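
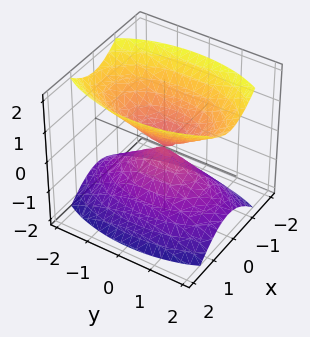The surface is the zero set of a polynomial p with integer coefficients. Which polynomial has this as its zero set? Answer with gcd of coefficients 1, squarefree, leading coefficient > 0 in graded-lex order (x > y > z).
First, I count 2 distinct pieces.
Next, deg p = 2.
Then, symmetries: it's symmetric under x → −x, forcing even powers of x; the z ↦ −z reflection is a symmetry, so z appears only in even powers; it's symmetric under y → −y, forcing even powers of y.
Then, from the axis intercepts and sections: one z-axis crossing is at z = 0; it crosses the y-axis at the gridline y = 0; it crosses the x-axis at the gridline x = 0.
Finally, solving for integer coefficients yields p as stated.

3*x^2 + y^2 - 2*z^2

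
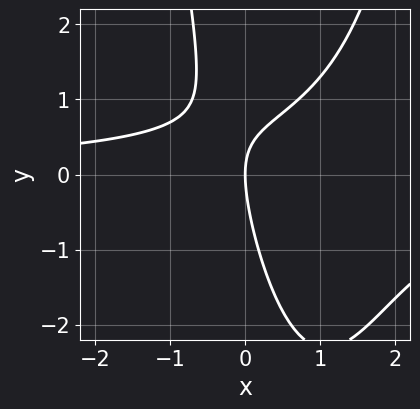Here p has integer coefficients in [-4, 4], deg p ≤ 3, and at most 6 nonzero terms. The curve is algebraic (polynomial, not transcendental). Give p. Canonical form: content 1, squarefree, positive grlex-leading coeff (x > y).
2*x^2*y - 3*x*y - y^2 + 3*x

(a) deg p = 3. A generic line meets the curve in up to 3 points.
(b) From the visible intercepts: it meets the x-axis at x = 0 (among the integer gridlines); one y-axis crossing is at y = 0.
(c) Assembling these constraints gives the stated polynomial.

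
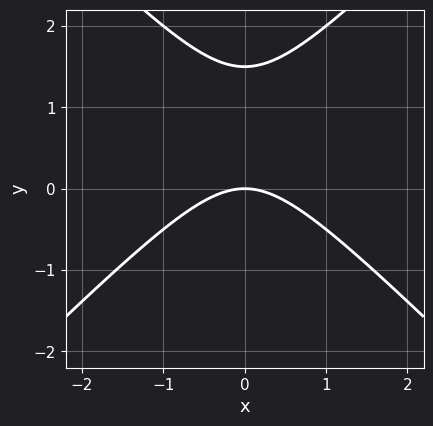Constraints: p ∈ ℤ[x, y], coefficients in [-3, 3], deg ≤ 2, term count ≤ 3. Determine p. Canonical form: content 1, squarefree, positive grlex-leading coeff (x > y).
2*x^2 - 2*y^2 + 3*y

1. deg p = 2.
2. Symmetries: it's symmetric under x → −x, forcing even powers of x.
3. Checking where it meets the axes: one y-axis crossing is at y = 0; one x-axis crossing is at x = 0.
4. Assembling these constraints gives the stated polynomial.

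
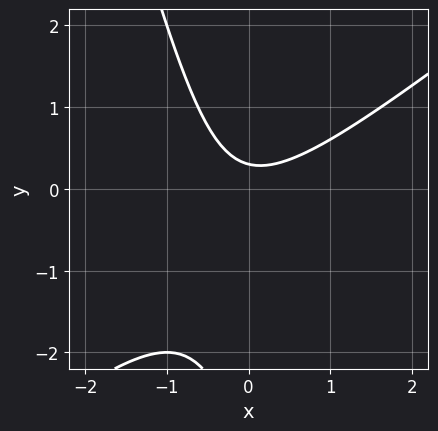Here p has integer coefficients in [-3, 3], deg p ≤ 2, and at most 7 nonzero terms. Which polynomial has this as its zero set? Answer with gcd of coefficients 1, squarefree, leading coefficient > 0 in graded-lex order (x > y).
3*x^2 - 3*x*y - y^2 - 3*y + 1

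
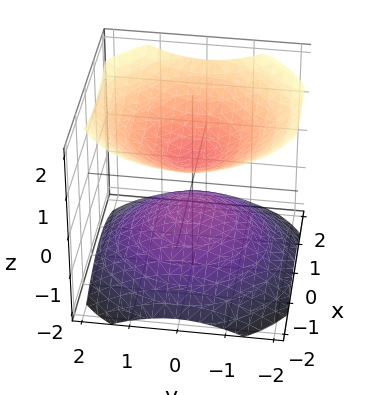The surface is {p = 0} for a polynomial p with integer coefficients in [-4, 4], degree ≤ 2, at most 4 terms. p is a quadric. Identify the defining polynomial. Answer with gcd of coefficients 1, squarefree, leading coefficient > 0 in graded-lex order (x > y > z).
1. I count 2 distinct pieces. Treating them together as one polynomial.
2. deg p = 2. Two separate bowl-shaped sheets opening away from each other; a quadric.
3. Symmetries: it's symmetric under z → −z, forcing even powers of z; the surface is invariant under rotation about z: p = q(x² + y², z).
4. Observable constraints: the surface avoids every integer x-axis point in the box; a circular section at z = -1 has radius exactly 1.
5. Together with the visible shape, these determine p as stated.

2*x^2 + 2*y^2 - 3*z^2 + 1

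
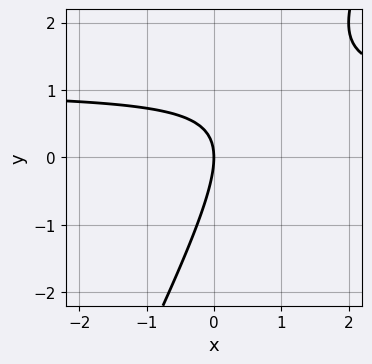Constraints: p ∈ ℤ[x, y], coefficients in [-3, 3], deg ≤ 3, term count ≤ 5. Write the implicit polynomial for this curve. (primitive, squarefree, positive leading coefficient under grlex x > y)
The degree is 2 — no degree-1 curve has this shape.
Reading off the gridlines: one x-axis crossing is at x = 0; it crosses the y-axis at the gridline y = 0.
These observations pin down the coefficients.

2*x*y - y^2 - 2*x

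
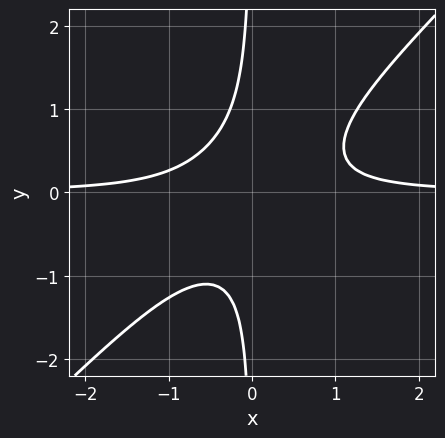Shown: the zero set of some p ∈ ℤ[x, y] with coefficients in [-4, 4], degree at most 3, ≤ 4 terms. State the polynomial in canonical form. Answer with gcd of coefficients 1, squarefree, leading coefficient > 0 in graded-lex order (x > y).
deg p = 3. The shape is more complex than any degree-2 curve.
Checking where it meets the axes: it misses every integer gridline on the x-axis; the curve avoids every integer y-axis point in the box.
Matching integer coefficients to the picture gives p.

3*x^2*y - 3*x*y^2 - 1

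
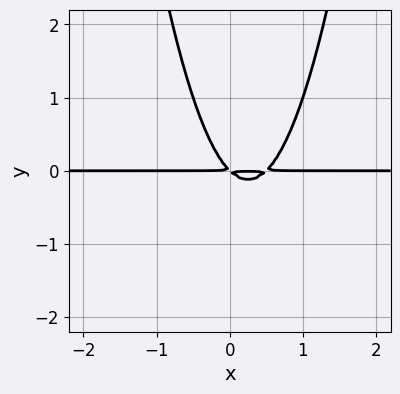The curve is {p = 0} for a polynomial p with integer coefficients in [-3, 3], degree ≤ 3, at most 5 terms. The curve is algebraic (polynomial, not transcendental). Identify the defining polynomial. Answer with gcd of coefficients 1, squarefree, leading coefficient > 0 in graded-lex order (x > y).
deg p = 3.
Reading off the gridlines: every point of the x-axis in the box is on the curve.
Putting this together gives p.

2*x^2*y - x*y - y^2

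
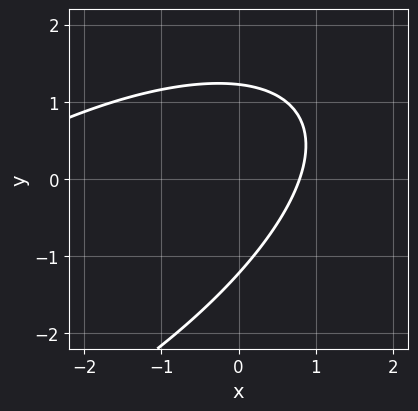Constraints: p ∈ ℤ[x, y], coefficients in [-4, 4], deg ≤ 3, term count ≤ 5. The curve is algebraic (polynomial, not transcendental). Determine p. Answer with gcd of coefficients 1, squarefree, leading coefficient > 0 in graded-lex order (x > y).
x^2 - 2*x*y + 2*y^2 + 3*x - 3

First, deg p = 2.
Finally, solving for integer coefficients yields p as stated.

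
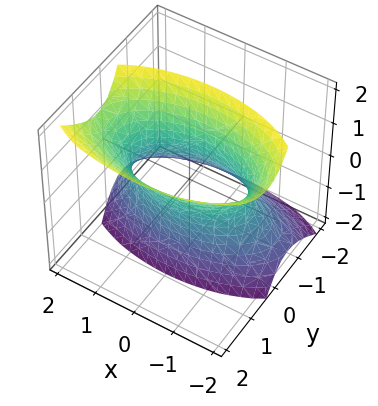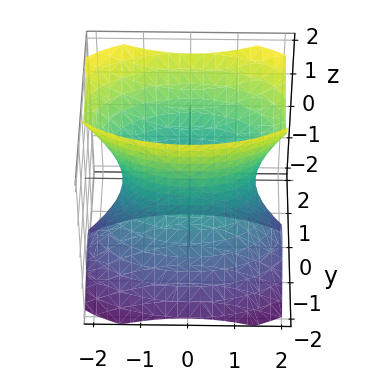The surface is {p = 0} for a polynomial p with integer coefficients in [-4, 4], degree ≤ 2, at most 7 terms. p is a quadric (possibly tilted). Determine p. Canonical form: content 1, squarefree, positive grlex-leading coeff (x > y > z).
x^2 + 3*y^2 - 2*y*z - z^2 - 2

deg p = 2.
Against the integer gridlines: no z-intercept at any integer in the box.
Putting this together gives p.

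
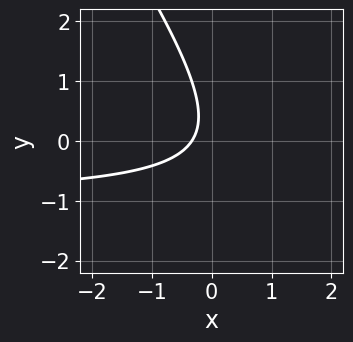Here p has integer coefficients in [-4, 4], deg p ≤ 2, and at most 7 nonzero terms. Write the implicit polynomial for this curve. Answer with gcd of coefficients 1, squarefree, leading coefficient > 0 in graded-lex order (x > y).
(a) The degree is 2 — no degree-1 curve has this shape.
(b) Checking where it meets the axes: the curve avoids every integer y-axis point in the box.
(c) Matching integer coefficients to the picture gives p.

3*x*y + 2*y^2 + 3*x - y + 1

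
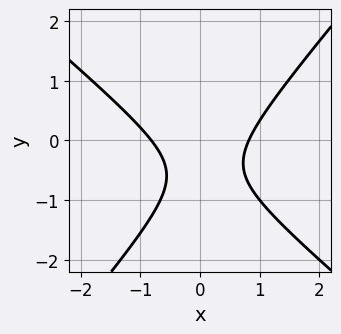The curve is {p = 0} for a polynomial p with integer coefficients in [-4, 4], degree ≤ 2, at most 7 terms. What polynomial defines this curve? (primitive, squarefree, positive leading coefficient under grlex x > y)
3*x^2 + x*y - 3*y^2 - 3*y - 2

The degree is 2 — the shape is more complex than any degree-1 curve.
Observable constraints: the curve avoids every integer y-axis point in the box.
Assembling these constraints gives the stated polynomial.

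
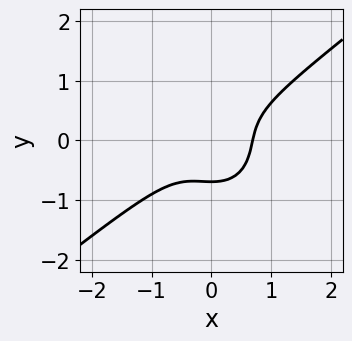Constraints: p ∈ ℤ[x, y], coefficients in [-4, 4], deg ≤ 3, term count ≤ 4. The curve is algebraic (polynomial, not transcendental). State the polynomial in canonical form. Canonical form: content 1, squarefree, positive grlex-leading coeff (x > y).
3*x^3 - 2*x^2*y - 3*y^3 - 1

1. The degree is 3 — no degree-2 curve has this shape.
2. Matching integer coefficients to the picture gives p.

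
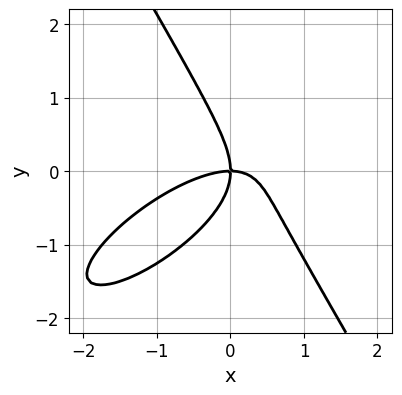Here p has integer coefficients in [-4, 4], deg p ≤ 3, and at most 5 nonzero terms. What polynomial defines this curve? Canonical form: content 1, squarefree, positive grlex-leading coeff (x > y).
Degree: a generic line meets the curve in up to 3 points, so deg p = 3.
Reading off the gridlines: it meets the x-axis at x = 0 (among the integer gridlines); it meets the y-axis at y = 0 (among the integer gridlines).
Assembling these constraints gives the stated polynomial.

2*x^3 - 3*x^2*y + x*y^2 + 2*y^3 + 3*x*y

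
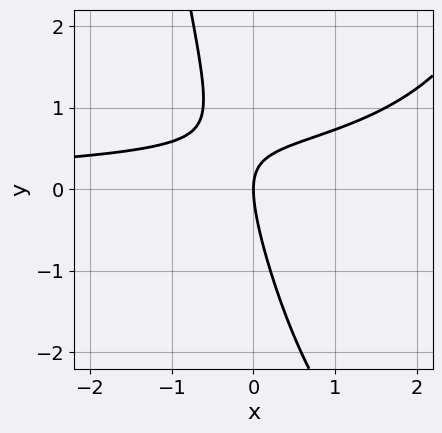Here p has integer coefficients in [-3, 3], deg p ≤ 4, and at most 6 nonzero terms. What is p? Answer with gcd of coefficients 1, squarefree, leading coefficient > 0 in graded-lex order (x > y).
x^2*y - 3*x*y - y^2 + 2*x

1. deg p = 3. The shape is more complex than any degree-2 curve.
2. Reading off the gridlines: it meets the x-axis at x = 0 (among the integer gridlines); it crosses the y-axis at the gridline y = 0.
3. Solving for integer coefficients yields p as stated.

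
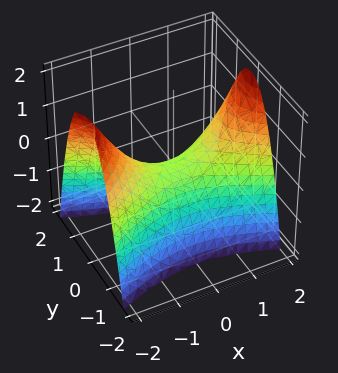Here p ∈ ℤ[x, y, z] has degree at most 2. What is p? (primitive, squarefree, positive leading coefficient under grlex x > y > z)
First, deg p = 2. A hyperbolic paraboloid; a quadric.
Next, symmetries: the x ↦ −x reflection is a symmetry, so x appears only in even powers; the y ↦ −y reflection is a symmetry, so y appears only in even powers.
Then, from the axis intercepts and sections: it meets the y-axis at y = 0 (among the integer gridlines); it meets the z-axis at z = 0 (among the integer gridlines); one x-axis crossing is at x = 0.
Finally, together with the visible shape, these determine p as stated.

x^2 - 3*y^2 - 2*z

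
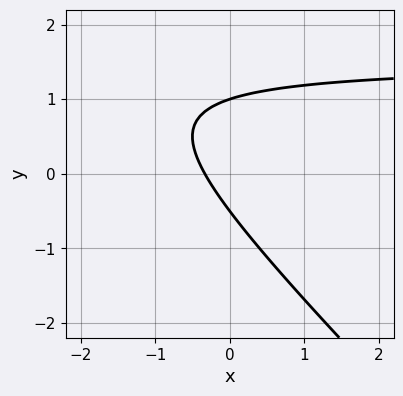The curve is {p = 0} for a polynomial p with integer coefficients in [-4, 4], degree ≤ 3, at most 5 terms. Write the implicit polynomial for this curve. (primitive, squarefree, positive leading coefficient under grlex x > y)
(a) Degree: a generic line meets the curve in up to 2 points, so deg p = 2.
(b) Reading off the gridlines: it crosses the y-axis at the gridline y = 1.
(c) Solving for integer coefficients yields p as stated.

2*x*y + 2*y^2 - 3*x - y - 1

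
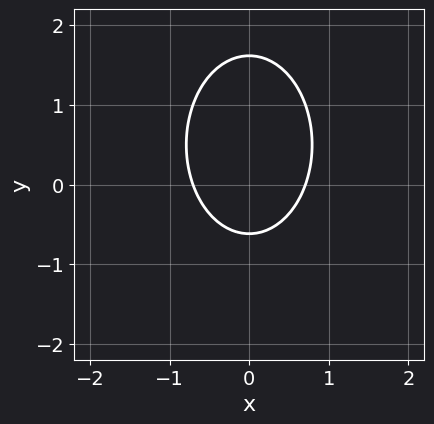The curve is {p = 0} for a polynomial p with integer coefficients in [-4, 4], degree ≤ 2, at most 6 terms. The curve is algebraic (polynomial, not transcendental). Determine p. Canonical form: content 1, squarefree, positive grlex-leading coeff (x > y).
2*x^2 + y^2 - y - 1

The degree is 2 — a generic line meets the curve in up to 2 points.
Symmetries: mirror symmetry x ↦ −x ⇒ only even powers of x.
Together with the visible shape, these determine p as stated.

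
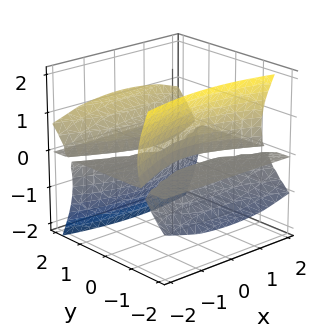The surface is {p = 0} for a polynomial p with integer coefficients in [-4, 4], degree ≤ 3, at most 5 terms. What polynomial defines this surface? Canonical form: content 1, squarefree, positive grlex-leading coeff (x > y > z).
x^2*z - 3*y^2*z + 3*y*z^2 + 3*z^3 + z

I count 3 distinct pieces.
Degree: the shape is more complex than any degree-2 surface, so deg p = 3.
Observable constraints: the visible x-axis segment lies entirely on the surface; it crosses the z-axis at the gridline z = 0; the visible y-axis segment lies entirely on the surface.
These observations pin down the coefficients.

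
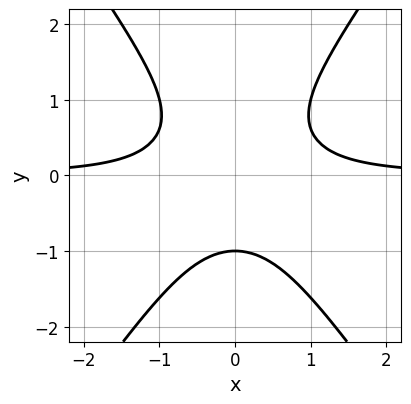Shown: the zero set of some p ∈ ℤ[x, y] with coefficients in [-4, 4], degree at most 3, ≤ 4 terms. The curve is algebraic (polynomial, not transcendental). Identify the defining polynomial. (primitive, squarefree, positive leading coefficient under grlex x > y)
deg p = 3.
Symmetries: mirror symmetry x ↦ −x ⇒ only even powers of x.
Against the integer gridlines: it meets the y-axis at y = -1 (among the integer gridlines); the curve avoids every integer x-axis point in the box.
Solving for integer coefficients yields p as stated.

2*x^2*y - y^3 - 1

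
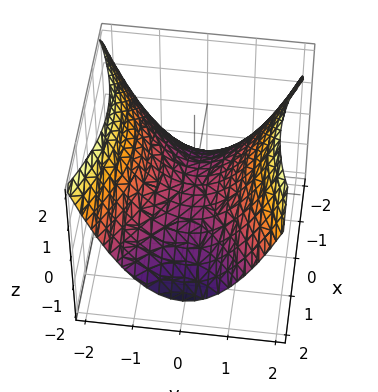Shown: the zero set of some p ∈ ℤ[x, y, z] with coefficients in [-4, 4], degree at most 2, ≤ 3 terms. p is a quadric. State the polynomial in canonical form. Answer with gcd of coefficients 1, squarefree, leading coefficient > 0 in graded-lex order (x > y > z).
1. The degree is 2 — a hyperbolic paraboloid; a quadric.
2. Symmetries: the x ↦ −x reflection is a symmetry, so x appears only in even powers; it's symmetric under y → −y, forcing even powers of y.
3. Reading off the gridlines: it meets the y-axis at y = 0 (among the integer gridlines); it meets the x-axis at x = 0 (among the integer gridlines); one z-axis crossing is at z = 0.
4. Putting this together gives p.

x^2 - 2*y^2 + 3*z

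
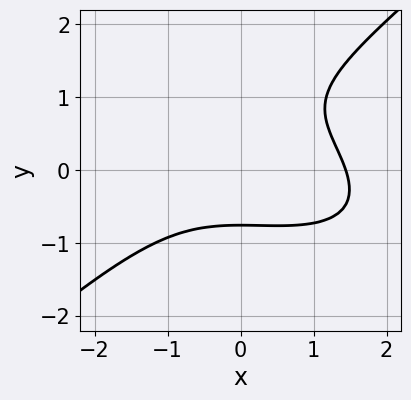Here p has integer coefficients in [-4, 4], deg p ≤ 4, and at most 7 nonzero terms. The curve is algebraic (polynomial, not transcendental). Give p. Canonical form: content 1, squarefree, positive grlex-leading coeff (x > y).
1. The degree is 3 — no degree-2 curve has this shape.
2. Matching integer coefficients to the picture gives p.

x^3 + x^2*y - 3*y^3 + 3*y^2 - 3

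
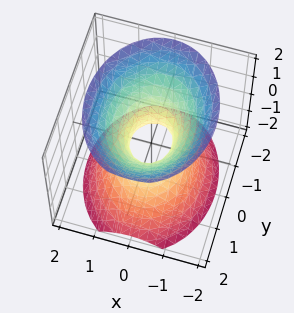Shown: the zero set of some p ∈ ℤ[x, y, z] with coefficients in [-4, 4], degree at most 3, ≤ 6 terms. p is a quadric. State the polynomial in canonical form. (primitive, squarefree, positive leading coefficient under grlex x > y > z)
(a) deg p = 2. One connected sheet with a waist; a quadric.
(b) Symmetries: it's symmetric under x → −x, forcing even powers of x; mirror symmetry z ↦ −z ⇒ only even powers of z; the y ↦ −y reflection is a symmetry, so y appears only in even powers.
(c) Observable constraints: the surface avoids every integer z-axis point in the box.
(d) Putting this together gives p.

3*x^2 + 2*y^2 - 2*z^2 - 1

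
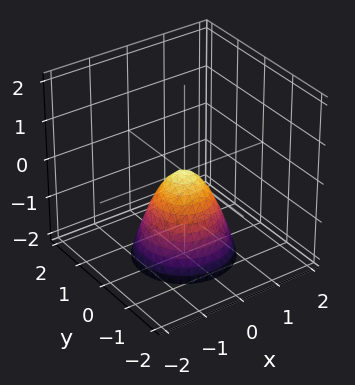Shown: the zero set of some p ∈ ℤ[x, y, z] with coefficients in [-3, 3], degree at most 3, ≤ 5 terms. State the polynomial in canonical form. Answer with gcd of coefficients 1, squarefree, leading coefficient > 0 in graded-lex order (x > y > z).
3*x^2 + 3*y^2 + 2*z

First, deg p = 2.
Next, symmetry: the surface is invariant under rotation about z: p = q(x² + y², z).
Then, observable constraints: it meets the z-axis at z = 0 (among the integer gridlines); a circular section at z = -2 has radius between 1 and 2.
Finally, putting this together gives p.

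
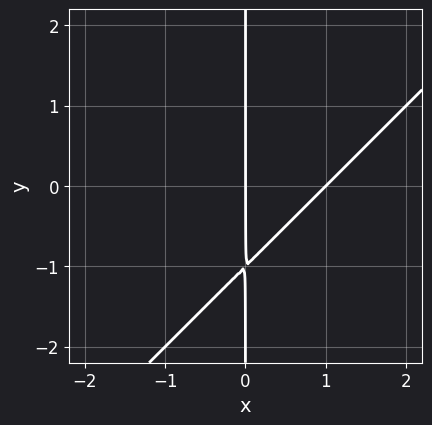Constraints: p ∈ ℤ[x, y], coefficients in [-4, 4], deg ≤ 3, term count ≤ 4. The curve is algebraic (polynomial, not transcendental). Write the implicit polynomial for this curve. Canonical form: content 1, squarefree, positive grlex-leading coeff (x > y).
1. deg p = 2.
2. Against the integer gridlines: the x-axis gridline crossings are at x ∈ {0, 1}; every point of the y-axis in the box is on the curve.
3. Solving for integer coefficients yields p as stated.

x^2 - x*y - x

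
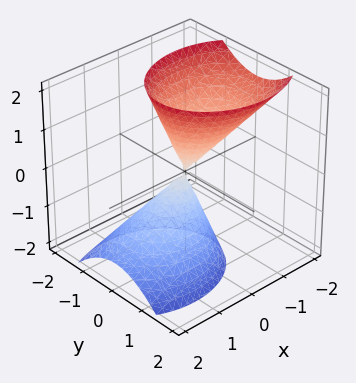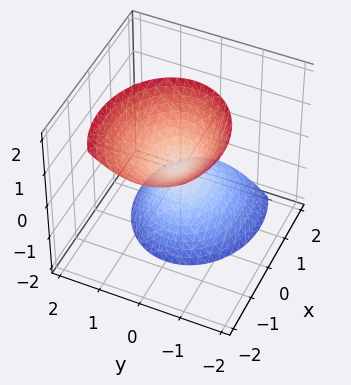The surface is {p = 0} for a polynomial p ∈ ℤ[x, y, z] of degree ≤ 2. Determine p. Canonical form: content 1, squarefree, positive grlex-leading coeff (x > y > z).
First, I count 2 distinct pieces. They look like related sheets of one shape, so recover p as a whole.
Then, degree: no degree-1 surface has this shape, so deg p = 2.
Next, against the integer gridlines: it crosses the z-axis at the gridline z = 0; it crosses the x-axis at the gridline x = 0; it crosses the y-axis at the gridline y = 0.
Finally, assembling these constraints gives the stated polynomial.

2*x^2 + 2*x*z + 3*y^2 - z^2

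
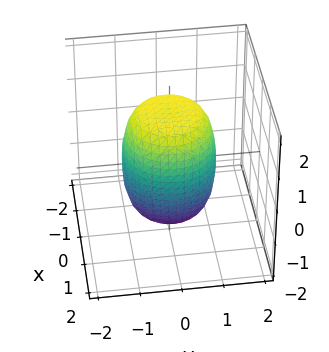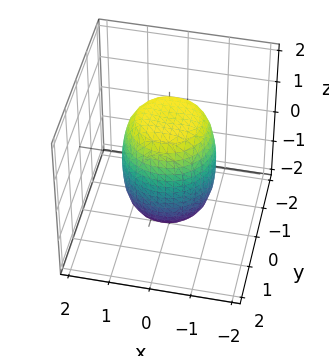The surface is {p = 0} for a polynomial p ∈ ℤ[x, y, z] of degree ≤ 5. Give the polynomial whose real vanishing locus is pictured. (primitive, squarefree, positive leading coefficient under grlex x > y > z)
First, degree: no degree-3 surface has this shape, so deg p = 4.
Next, symmetry: the surface is invariant under rotation about z: p = q(x² + y², z).
Next, against the integer gridlines: a circular section at z = 1 has radius exactly 1.
Finally, matching integer coefficients to the picture gives p.

2*x^4 + 4*x^2*y^2 + 2*y^4 - x^2 - y^2 + z^2 - 2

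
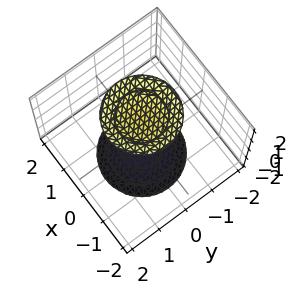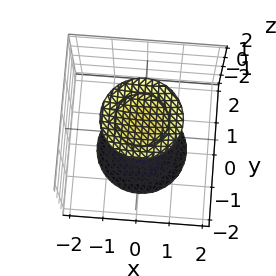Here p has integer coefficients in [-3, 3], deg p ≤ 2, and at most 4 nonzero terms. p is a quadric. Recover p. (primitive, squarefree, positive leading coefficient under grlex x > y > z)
x^2 + y^2 - z^2 + 3

First, there are 2 components. Treating them together as one polynomial.
Then, the degree is 2 — two separate bowl-shaped sheets opening away from each other; a quadric.
Then, symmetries: rotational symmetry about the z-axis ⇒ p depends on x, y only through x² + y²; mirror symmetry z ↦ −z ⇒ only even powers of z.
Then, against the integer gridlines: it misses every integer gridline on the y-axis; a circular section at z = 2 has radius exactly 1; no x-intercept at any integer in the box.
Finally, putting this together gives p.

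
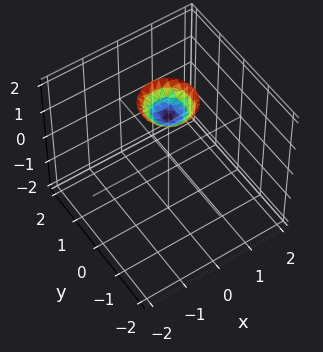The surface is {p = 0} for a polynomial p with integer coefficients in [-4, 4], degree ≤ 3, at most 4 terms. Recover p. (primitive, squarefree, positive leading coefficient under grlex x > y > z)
2*x^2 + 2*y^2 - 2*z + 3

deg p = 2. The shape is more complex than any degree-1 surface.
Symmetries: rotational symmetry about the z-axis ⇒ p depends on x, y only through x² + y².
Reading off the gridlines: no x-intercept at any integer in the box; no y-intercept at any integer in the box.
Solving for integer coefficients yields p as stated.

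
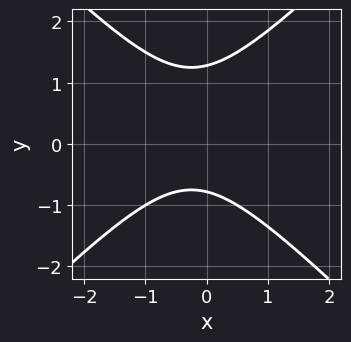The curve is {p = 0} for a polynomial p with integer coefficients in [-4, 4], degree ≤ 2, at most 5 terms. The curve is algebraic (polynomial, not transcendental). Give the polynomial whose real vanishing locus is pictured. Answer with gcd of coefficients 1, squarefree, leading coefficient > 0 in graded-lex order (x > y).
2*x^2 - 2*y^2 + x + y + 2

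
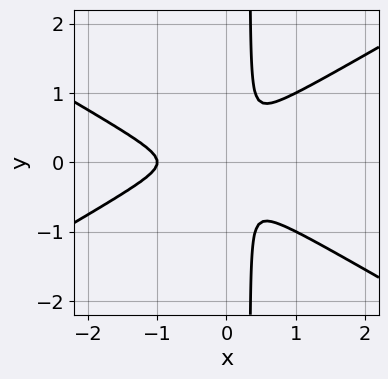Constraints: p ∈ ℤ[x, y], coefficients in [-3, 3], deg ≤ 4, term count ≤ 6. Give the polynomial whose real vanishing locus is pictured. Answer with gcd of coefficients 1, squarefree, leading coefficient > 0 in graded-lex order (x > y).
x^3 - 3*x*y^2 + x^2 + y^2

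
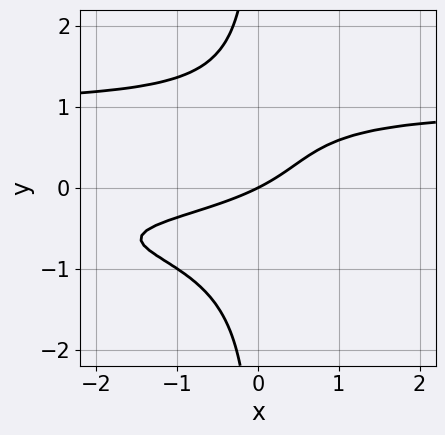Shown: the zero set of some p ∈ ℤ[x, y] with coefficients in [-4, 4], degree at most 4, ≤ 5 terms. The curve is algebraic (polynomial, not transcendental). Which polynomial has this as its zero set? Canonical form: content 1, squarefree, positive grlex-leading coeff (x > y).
2*x*y^3 - x*y - x + 2*y

First, the degree is 4 — no degree-3 curve has this shape.
Next, against the integer gridlines: it meets the y-axis at y = 0 (among the integer gridlines); one x-axis crossing is at x = 0.
Finally, these observations pin down the coefficients.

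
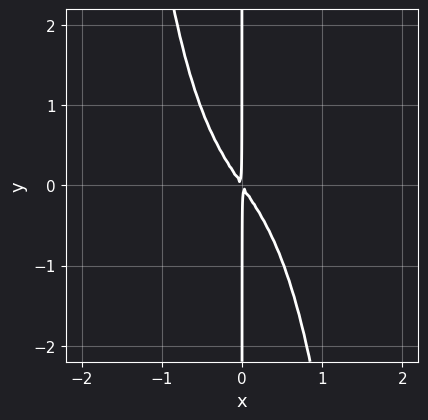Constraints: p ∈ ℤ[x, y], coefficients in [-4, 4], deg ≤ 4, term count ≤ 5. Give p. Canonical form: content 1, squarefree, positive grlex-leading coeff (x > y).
3*x^4 + 3*x^2 + 2*x*y

1. Degree: a generic line meets the curve in up to 4 points, so deg p = 4.
2. From the axis intercepts and sections: the visible y-axis segment lies entirely on the curve.
3. Together with the visible shape, these determine p as stated.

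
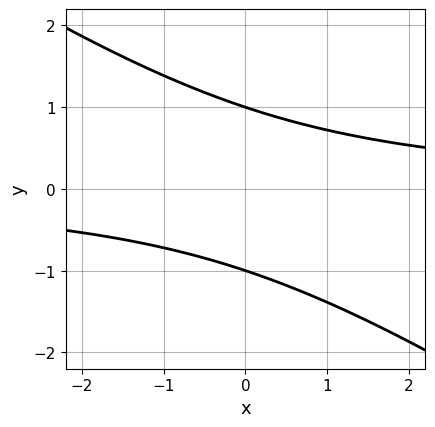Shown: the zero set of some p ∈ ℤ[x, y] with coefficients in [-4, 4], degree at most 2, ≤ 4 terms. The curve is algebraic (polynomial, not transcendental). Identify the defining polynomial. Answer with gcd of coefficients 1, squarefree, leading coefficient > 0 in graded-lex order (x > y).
2*x*y + 3*y^2 - 3

(a) deg p = 2. The shape is more complex than any degree-1 curve.
(b) Checking where it meets the axes: no x-intercept at any integer in the box; among the integer gridlines, it crosses the y-axis at y ∈ {-1, 1}.
(c) Putting this together gives p.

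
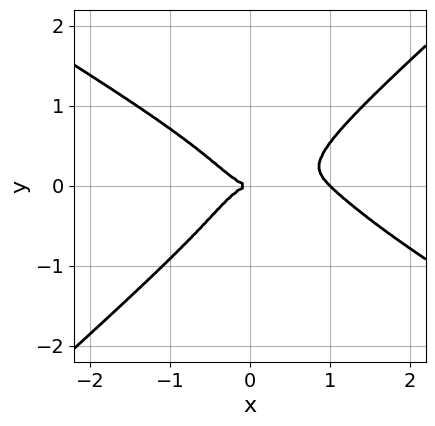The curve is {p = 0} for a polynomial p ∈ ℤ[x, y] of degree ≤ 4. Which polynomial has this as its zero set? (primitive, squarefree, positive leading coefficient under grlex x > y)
x^4 + x^3*y - 3*y^4 - x^3 - y^2

1. deg p = 4. No degree-3 curve has this shape.
2. From the visible intercepts: it meets the y-axis at y = 0 (among the integer gridlines); the x-axis gridline crossings are at x ∈ {0, 1}.
3. Together with the visible shape, these determine p as stated.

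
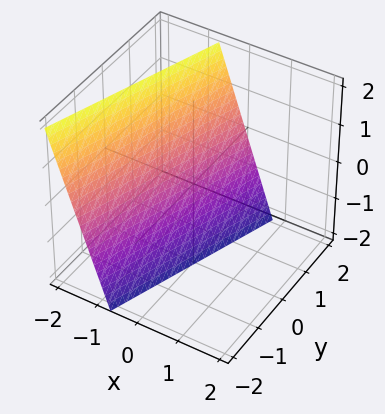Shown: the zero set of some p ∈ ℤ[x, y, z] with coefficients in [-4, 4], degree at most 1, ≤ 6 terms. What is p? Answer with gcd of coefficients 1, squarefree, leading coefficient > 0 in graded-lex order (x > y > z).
First, degree: the surface is flat (a plane), so deg p = 1.
Next, reading off the gridlines: one z-axis crossing is at z = -2; one y-axis crossing is at y = 2.
Finally, fitting integer coefficients to these (and the overall shape) gives p.

3*x - y + z + 2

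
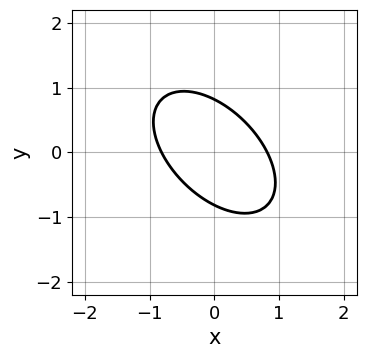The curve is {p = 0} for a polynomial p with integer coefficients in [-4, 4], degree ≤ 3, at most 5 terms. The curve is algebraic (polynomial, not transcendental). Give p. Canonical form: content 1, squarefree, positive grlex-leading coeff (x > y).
3*x^2 + 3*x*y + 3*y^2 - 2

1. The degree is 2 — the shape is more complex than any degree-1 curve.
2. Matching integer coefficients to the picture gives p.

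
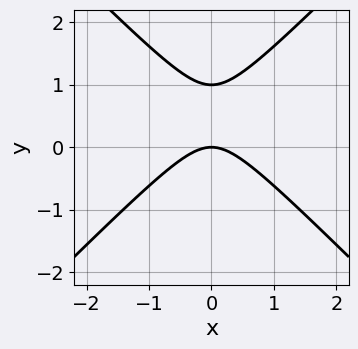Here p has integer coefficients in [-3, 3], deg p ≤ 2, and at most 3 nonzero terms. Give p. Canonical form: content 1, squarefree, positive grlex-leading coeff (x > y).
1. Degree: no degree-1 curve has this shape, so deg p = 2.
2. Symmetries: mirror symmetry x ↦ −x ⇒ only even powers of x.
3. Checking where it meets the axes: one x-axis crossing is at x = 0; the y-axis gridline crossings are at y ∈ {0, 1}.
4. Putting this together gives p.

x^2 - y^2 + y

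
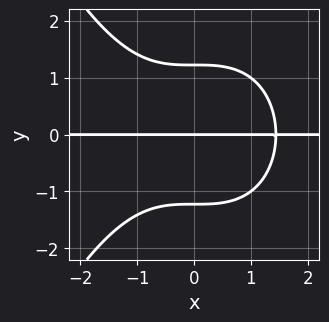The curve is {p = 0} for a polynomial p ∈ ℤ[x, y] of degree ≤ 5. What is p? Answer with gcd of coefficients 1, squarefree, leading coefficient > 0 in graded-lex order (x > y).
1. Degree: a generic line meets the curve in up to 4 points, so deg p = 4.
2. Observable constraints: it crosses the y-axis at the gridline y = 0; every point of the x-axis in the box is on the curve.
3. Putting this together gives p.

x^3*y + 2*y^3 - 3*y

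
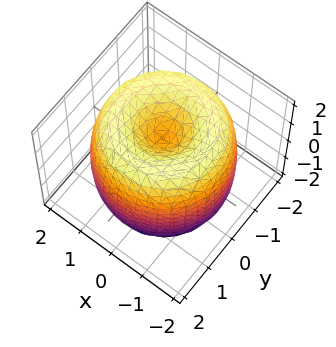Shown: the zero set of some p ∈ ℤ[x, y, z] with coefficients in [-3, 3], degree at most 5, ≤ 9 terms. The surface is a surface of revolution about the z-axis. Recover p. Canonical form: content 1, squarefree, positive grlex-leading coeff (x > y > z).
x^4 + 2*x^2*y^2 + y^4 - 3*x^2 - 3*y^2 + z^2 - 1

deg p = 4.
Symmetry: the z-axis is an axis of rotation, so x and y enter only as x² + y².
Observable constraints: a circular section at z = -1 has radius between 1 and 2; the z-axis gridline crossings are at z ∈ {-1, 1}.
The integer polynomial consistent with all of this is the stated p.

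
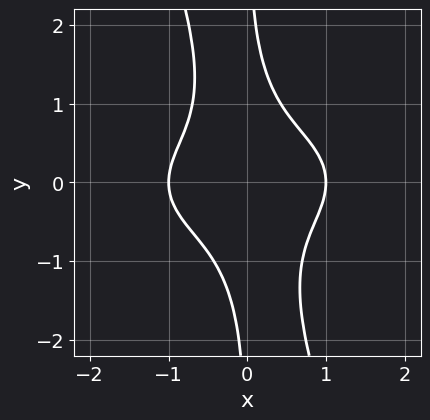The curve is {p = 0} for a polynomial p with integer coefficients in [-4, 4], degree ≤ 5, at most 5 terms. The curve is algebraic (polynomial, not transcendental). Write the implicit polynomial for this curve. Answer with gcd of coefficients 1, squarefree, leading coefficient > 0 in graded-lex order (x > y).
Degree: the shape is more complex than any degree-3 curve, so deg p = 4.
From the axis intercepts and sections: the x-axis gridline crossings are at x ∈ {-1, 1}; no y-intercept at any integer in the box.
Solving for integer coefficients yields p as stated.

x^4 + 3*x^2*y^2 + x*y^3 - 1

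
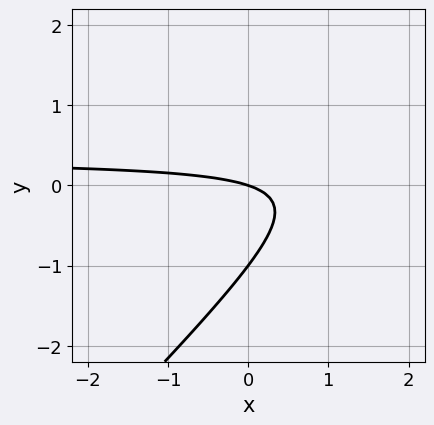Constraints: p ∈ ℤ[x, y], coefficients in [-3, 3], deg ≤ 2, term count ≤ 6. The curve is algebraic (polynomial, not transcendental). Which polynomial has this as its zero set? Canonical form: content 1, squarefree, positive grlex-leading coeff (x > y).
The degree is 2 — no degree-1 curve has this shape.
Checking where it meets the axes: it crosses the x-axis at the gridline x = 0; the y-axis gridline crossings are at y ∈ {-1, 0}.
The integer polynomial consistent with all of this is the stated p.

3*x*y - 3*y^2 - x - 3*y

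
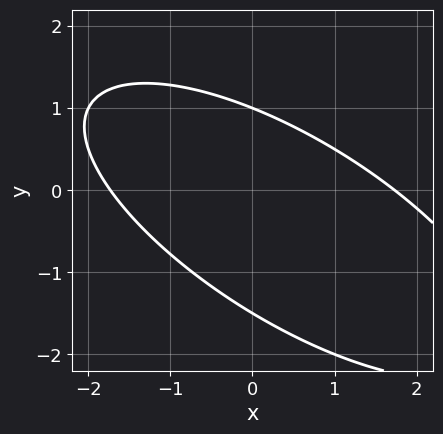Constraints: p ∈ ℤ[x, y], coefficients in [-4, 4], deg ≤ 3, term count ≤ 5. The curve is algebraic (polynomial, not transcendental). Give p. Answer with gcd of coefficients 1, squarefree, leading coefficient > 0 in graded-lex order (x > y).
(a) The degree is 2 — no degree-1 curve has this shape.
(b) Checking where it meets the axes: it crosses the y-axis at the gridline y = 1.
(c) These observations pin down the coefficients.

x^2 + 2*x*y + 2*y^2 + y - 3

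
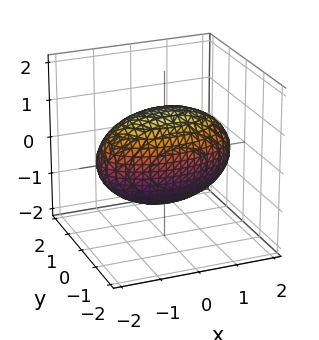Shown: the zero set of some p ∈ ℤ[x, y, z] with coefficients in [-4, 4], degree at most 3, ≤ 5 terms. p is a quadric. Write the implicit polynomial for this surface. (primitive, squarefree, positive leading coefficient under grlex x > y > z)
x^2 + 3*y^2 + 2*z^2 - 3

1. Degree: a closed, bounded, convex surface; a quadric, so deg p = 2.
2. Symmetries: the z ↦ −z reflection is a symmetry, so z appears only in even powers; mirror symmetry y ↦ −y ⇒ only even powers of y; mirror symmetry x ↦ −x ⇒ only even powers of x.
3. Observable constraints: the y-axis gridline crossings are at y ∈ {-1, 1}.
4. Assembling these constraints gives the stated polynomial.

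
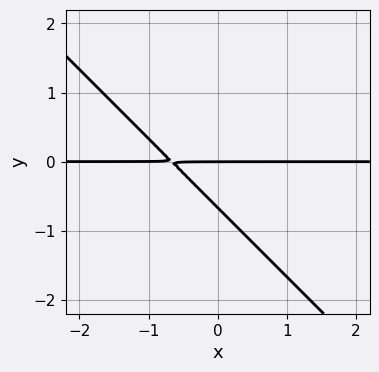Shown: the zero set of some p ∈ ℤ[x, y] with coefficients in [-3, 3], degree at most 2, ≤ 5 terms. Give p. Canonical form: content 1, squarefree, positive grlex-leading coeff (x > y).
3*x*y + 3*y^2 + 2*y

First, deg p = 2.
Next, from the visible intercepts: it crosses the y-axis at the gridline y = 0; every point of the x-axis in the box is on the curve.
Finally, these observations pin down the coefficients.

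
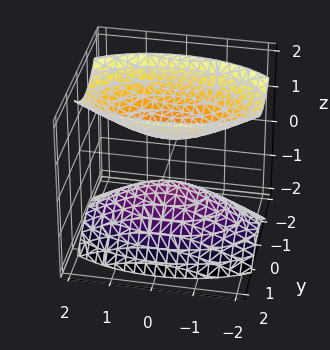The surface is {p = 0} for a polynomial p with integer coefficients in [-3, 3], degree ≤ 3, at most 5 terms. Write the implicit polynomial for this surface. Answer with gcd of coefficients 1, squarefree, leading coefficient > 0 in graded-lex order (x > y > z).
x^2 + 3*y^2 - 2*z^2 + 1

(a) There are 2 components.
(b) deg p = 2.
(c) Symmetries: mirror symmetry z ↦ −z ⇒ only even powers of z; the x ↦ −x reflection is a symmetry, so x appears only in even powers; it's symmetric under y → −y, forcing even powers of y.
(d) Against the integer gridlines: the surface avoids every integer y-axis point in the box; it misses every integer gridline on the x-axis.
(e) Assembling these constraints gives the stated polynomial.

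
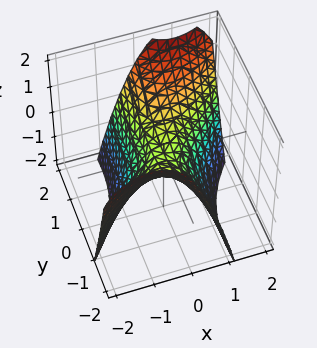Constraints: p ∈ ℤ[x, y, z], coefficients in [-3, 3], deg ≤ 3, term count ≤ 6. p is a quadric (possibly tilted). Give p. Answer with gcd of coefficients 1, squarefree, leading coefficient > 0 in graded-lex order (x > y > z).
The degree is 2 — the shape is more complex than any degree-1 surface.
Checking where it meets the axes: one z-axis crossing is at z = 0; one y-axis crossing is at y = 0; it meets the x-axis at x = 0 (among the integer gridlines).
These observations pin down the coefficients.

3*x^2 - 3*x*y - y^2 + 3*z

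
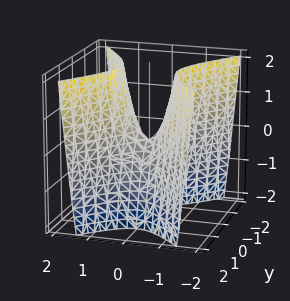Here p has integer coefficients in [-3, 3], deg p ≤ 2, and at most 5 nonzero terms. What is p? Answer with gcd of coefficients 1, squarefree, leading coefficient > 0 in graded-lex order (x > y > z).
3*x^2 - 2*y^2 - z

First, deg p = 2. A hyperbolic paraboloid; a quadric.
Then, symmetries: it's symmetric under y → −y, forcing even powers of y; it's symmetric under x → −x, forcing even powers of x.
Next, reading off the gridlines: it meets the z-axis at z = 0 (among the integer gridlines); it crosses the y-axis at the gridline y = 0; one x-axis crossing is at x = 0.
Finally, matching integer coefficients to the picture gives p.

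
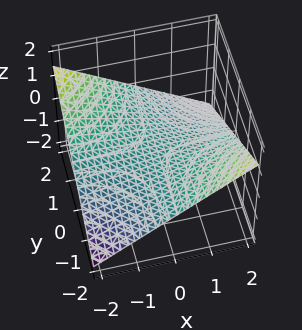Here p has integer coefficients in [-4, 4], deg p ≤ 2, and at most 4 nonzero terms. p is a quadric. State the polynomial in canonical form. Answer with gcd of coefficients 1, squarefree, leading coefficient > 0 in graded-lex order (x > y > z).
First, the degree is 2 — a saddle surface; a quadric.
Then, from the visible intercepts: it meets the z-axis at z = 0 (among the integer gridlines); every point of the y-axis in the box is on the surface; the visible x-axis segment lies entirely on the surface.
Finally, assembling these constraints gives the stated polynomial.

x*y + 3*z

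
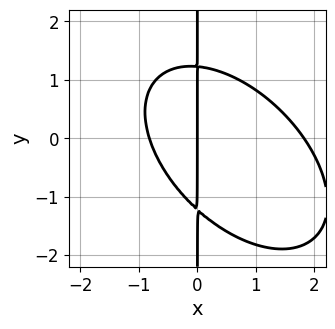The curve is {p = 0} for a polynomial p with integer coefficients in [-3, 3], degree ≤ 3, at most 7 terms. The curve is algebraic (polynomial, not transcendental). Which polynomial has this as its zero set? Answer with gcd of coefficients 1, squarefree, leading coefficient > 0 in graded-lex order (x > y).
2*x^3 + 2*x^2*y + 2*x*y^2 - 2*x^2 - 3*x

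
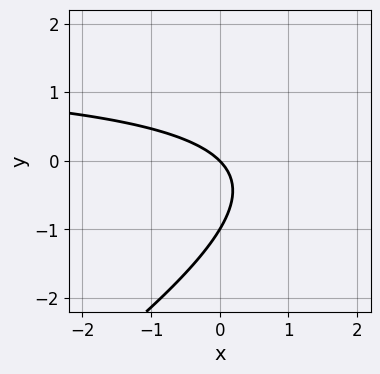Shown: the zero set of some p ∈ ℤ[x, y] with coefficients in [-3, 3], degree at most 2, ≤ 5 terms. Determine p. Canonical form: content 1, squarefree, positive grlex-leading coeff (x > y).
2*x*y - 3*y^2 - 3*x - 3*y

Degree: a generic line meets the curve in up to 2 points, so deg p = 2.
From the visible intercepts: one x-axis crossing is at x = 0; the y-axis gridline crossings are at y ∈ {-1, 0}.
Putting this together gives p.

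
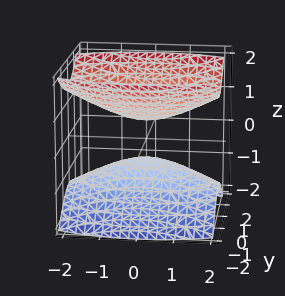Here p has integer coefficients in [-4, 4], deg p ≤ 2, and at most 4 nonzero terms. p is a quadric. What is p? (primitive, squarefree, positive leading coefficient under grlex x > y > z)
1. There are 2 components.
2. The degree is 2 — two separate bowl-shaped sheets opening away from each other; a quadric.
3. Symmetries: it's symmetric under x → −x, forcing even powers of x; the z ↦ −z reflection is a symmetry, so z appears only in even powers; the y ↦ −y reflection is a symmetry, so y appears only in even powers.
4. Checking where it meets the axes: no x-intercept at any integer in the box; it misses every integer gridline on the y-axis.
5. Fitting integer coefficients to these (and the overall shape) gives p.

x^2 + 3*y^2 - 3*z^2 + 1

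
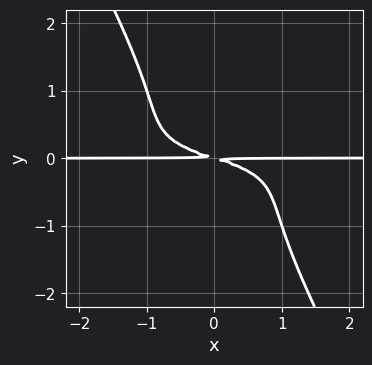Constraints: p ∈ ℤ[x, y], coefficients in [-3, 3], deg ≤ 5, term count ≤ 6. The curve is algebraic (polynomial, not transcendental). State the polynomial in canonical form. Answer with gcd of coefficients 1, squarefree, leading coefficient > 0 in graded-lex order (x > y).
Degree: a generic line meets the curve in up to 4 points, so deg p = 4.
From the visible intercepts: every point of the x-axis in the box is on the curve.
The integer polynomial consistent with all of this is the stated p.

x^2*y^2 - 3*x*y^3 - 2*y^4 - x*y - 3*y^2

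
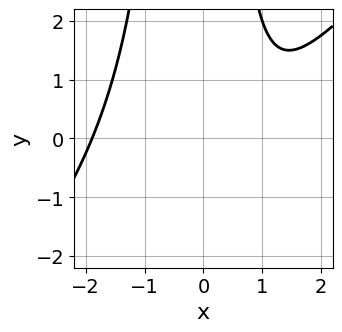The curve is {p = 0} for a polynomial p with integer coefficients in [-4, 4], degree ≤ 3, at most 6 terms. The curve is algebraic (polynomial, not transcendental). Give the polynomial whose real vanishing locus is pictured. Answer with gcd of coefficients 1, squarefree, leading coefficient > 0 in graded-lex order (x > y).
x^3 - x^2*y - 2*x + 3

First, the degree is 3 — no degree-2 curve has this shape.
Next, reading off the gridlines: it misses every integer gridline on the y-axis.
Finally, matching integer coefficients to the picture gives p.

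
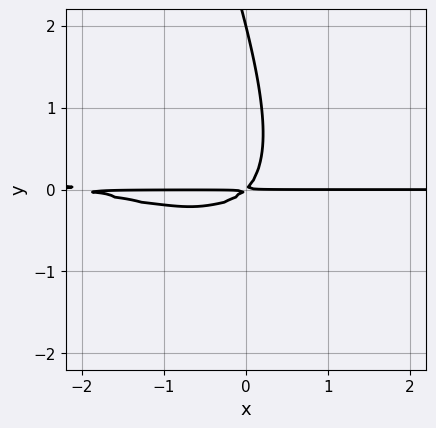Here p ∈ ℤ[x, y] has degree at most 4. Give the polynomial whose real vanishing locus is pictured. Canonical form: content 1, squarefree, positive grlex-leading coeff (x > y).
(a) The degree is 3 — no degree-2 curve has this shape.
(b) From the axis intercepts and sections: every point of the x-axis in the box is on the curve; it crosses the y-axis at the gridline y = 2.
(c) Matching integer coefficients to the picture gives p.

x^2*y + 3*x*y^2 + y^3 + 2*x*y - 2*y^2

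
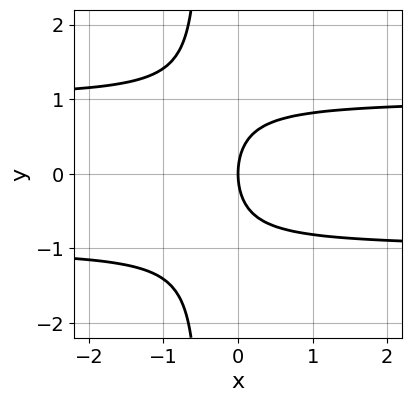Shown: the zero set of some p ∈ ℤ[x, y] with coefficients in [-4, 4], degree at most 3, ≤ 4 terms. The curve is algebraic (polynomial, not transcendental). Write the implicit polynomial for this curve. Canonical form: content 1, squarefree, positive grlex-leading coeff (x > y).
2*x*y^2 + y^2 - 2*x

First, degree: the shape is more complex than any degree-2 curve, so deg p = 3.
Then, symmetries: the y ↦ −y reflection is a symmetry, so y appears only in even powers.
Next, observable constraints: one y-axis crossing is at y = 0; it meets the x-axis at x = 0 (among the integer gridlines).
Finally, together with the visible shape, these determine p as stated.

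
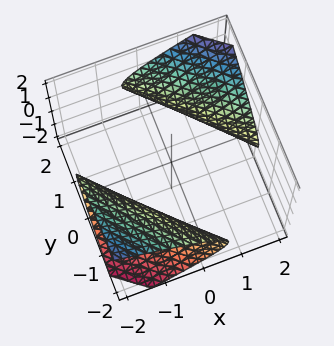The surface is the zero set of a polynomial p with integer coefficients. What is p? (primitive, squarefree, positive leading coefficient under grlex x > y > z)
x^2 + 2*x*y + y^2 + y*z - 3*z^2 - 3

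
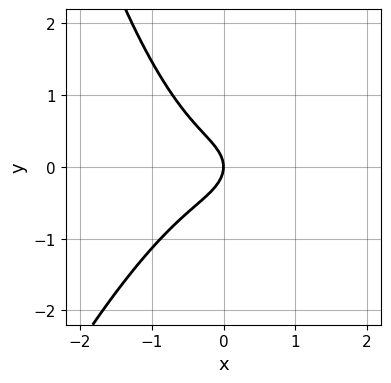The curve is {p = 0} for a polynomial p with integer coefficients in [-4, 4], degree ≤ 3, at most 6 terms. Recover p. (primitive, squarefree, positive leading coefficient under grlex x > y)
3*x^3 - x^2*y + 3*y^2 + 2*x

The degree is 3 — no degree-2 curve has this shape.
Reading off the gridlines: it crosses the x-axis at the gridline x = 0; one y-axis crossing is at y = 0.
Putting this together gives p.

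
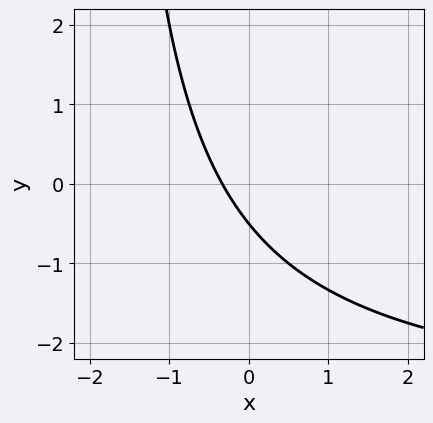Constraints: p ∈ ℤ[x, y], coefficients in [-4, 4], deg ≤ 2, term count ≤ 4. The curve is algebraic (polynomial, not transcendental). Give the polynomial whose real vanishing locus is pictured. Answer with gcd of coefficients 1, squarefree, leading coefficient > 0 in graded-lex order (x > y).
x*y + 3*x + 2*y + 1

First, deg p = 2. A generic line meets the curve in up to 2 points.
Finally, putting this together gives p.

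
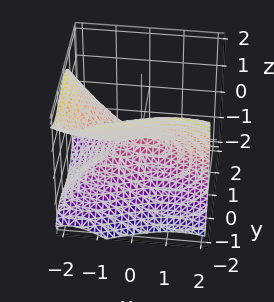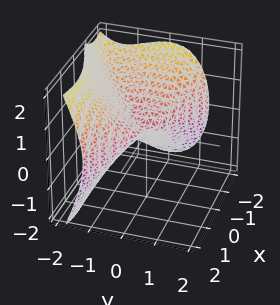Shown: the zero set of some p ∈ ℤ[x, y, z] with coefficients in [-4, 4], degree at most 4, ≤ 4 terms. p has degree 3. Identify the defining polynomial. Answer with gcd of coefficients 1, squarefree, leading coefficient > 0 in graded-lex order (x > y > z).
(a) Degree: no degree-2 surface has this shape, so deg p = 3.
(b) From the axis intercepts and sections: one z-axis crossing is at z = 0; one y-axis crossing is at y = 0; it meets the x-axis at x = 0 (among the integer gridlines).
(c) Putting this together gives p.

x^3 - 2*x*y^2 + 2*y^3 + 3*z^2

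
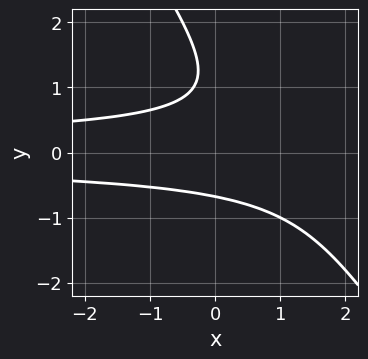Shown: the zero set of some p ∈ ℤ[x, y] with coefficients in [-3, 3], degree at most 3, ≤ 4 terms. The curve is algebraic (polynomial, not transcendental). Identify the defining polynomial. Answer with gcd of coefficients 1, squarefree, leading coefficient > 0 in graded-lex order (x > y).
1. deg p = 3. No degree-2 curve has this shape.
2. Against the integer gridlines: the curve avoids every integer x-axis point in the box.
3. Fitting integer coefficients to these (and the overall shape) gives p.

3*x*y^2 + 2*y^3 - 3*y^2 + 2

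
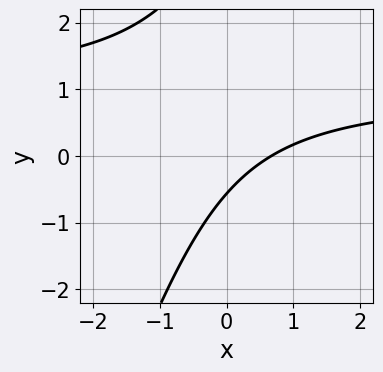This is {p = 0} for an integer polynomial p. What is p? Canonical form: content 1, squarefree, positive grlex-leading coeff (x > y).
First, deg p = 2.
Finally, putting this together gives p.

3*x*y - y^2 - 3*x + 3*y + 2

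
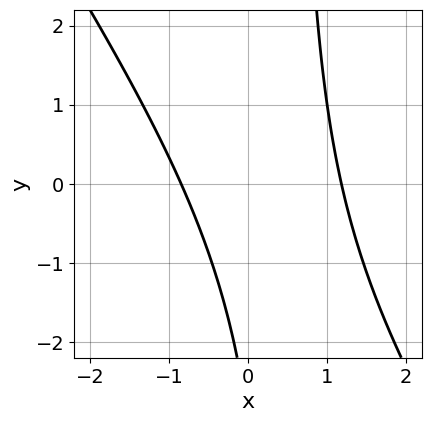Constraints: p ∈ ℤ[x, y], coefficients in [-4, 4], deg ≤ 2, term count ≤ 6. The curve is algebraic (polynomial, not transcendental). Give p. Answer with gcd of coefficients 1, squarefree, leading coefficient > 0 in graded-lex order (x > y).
First, deg p = 2. A generic line meets the curve in up to 2 points.
Then, checking where it meets the axes: no y-intercept at any integer in the box.
Finally, together with the visible shape, these determine p as stated.

3*x^2 + 2*x*y - x - y - 3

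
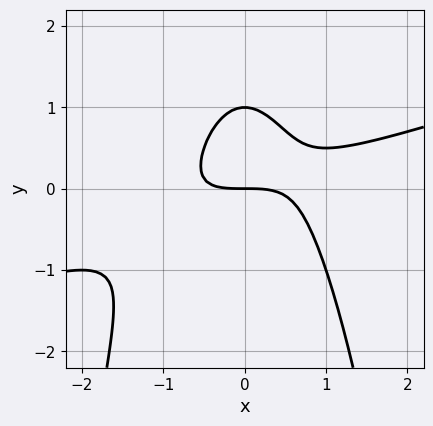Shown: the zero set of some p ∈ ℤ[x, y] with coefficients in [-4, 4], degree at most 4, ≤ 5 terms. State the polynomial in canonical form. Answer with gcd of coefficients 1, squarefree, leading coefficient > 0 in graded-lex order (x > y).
x^3 - 3*x^2*y - 2*y^2 + 2*y

deg p = 3.
Against the integer gridlines: it meets the x-axis at x = 0 (among the integer gridlines); the y-axis gridline crossings are at y ∈ {0, 1}.
Matching integer coefficients to the picture gives p.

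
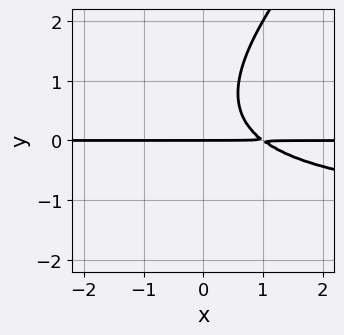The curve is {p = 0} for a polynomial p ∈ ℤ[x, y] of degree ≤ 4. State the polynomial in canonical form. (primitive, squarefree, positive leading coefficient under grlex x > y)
2*x*y^2 - 2*y^3 + 3*x*y + 2*y^2 - 3*y

Degree: the shape is more complex than any degree-2 curve, so deg p = 3.
From the axis intercepts and sections: one y-axis crossing is at y = 0; every point of the x-axis in the box is on the curve.
Together with the visible shape, these determine p as stated.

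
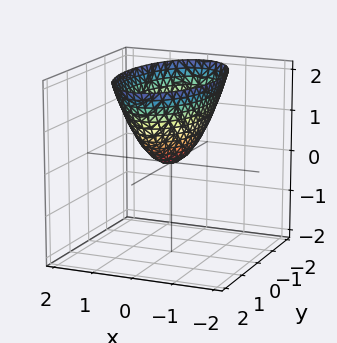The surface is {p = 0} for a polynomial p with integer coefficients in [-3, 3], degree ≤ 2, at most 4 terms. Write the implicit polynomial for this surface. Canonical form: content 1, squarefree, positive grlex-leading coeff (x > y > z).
(a) Degree: a single bowl opening along one axis; a quadric, so deg p = 2.
(b) Symmetries: the y ↦ −y reflection is a symmetry, so y appears only in even powers; it's symmetric under x → −x, forcing even powers of x.
(c) From the visible intercepts: one y-axis crossing is at y = 0; it crosses the z-axis at the gridline z = 0.
(d) Assembling these constraints gives the stated polynomial.

3*x^2 + y^2 - 2*z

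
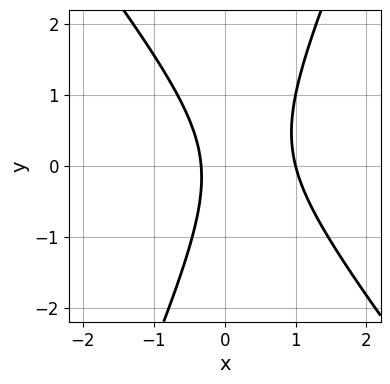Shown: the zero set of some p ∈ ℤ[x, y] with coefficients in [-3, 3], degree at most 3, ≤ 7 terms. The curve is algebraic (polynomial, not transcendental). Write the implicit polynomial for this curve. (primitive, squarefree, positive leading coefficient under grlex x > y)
1. The degree is 2 — the shape is more complex than any degree-1 curve.
2. Reading off the gridlines: it crosses the x-axis at the gridline x = 1; the curve avoids every integer y-axis point in the box.
3. Together with the visible shape, these determine p as stated.

3*x^2 + x*y - y^2 - 2*x - 1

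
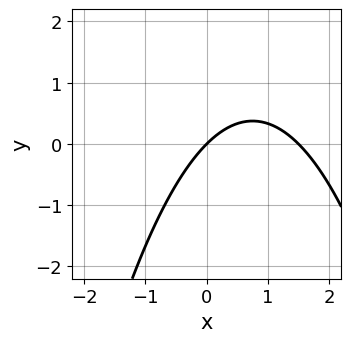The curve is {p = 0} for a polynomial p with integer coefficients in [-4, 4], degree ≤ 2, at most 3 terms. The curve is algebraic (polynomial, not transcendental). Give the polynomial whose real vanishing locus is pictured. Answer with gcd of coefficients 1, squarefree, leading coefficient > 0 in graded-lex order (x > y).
2*x^2 - 3*x + 3*y

(a) deg p = 2. The shape is more complex than any degree-1 curve.
(b) Reading off the gridlines: it meets the y-axis at y = 0 (among the integer gridlines); it meets the x-axis at x = 0 (among the integer gridlines).
(c) Fitting integer coefficients to these (and the overall shape) gives p.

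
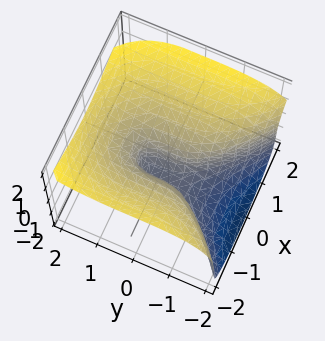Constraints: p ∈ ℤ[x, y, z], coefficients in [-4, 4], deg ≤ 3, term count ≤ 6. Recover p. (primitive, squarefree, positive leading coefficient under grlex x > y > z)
y^3 - 2*z^3 + 3*x^2 + 2*x

deg p = 3. A generic line meets the surface in up to 3 points.
Checking where it meets the axes: it meets the x-axis at x = 0 (among the integer gridlines); it meets the z-axis at z = 0 (among the integer gridlines).
Matching integer coefficients to the picture gives p.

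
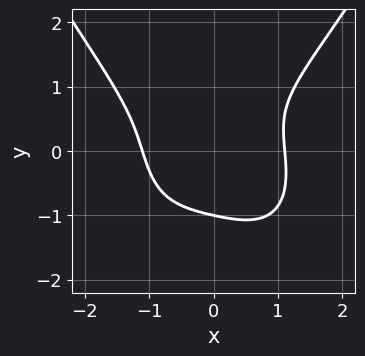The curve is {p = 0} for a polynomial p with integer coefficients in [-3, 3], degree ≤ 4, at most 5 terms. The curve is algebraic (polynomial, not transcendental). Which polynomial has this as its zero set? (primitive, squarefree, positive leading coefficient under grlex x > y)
2*x^4 - x^2*y - 3*y^3 + 2*x*y - 3

(a) Degree: no degree-3 curve has this shape, so deg p = 4.
(b) From the visible intercepts: it meets the y-axis at y = -1 (among the integer gridlines).
(c) Solving for integer coefficients yields p as stated.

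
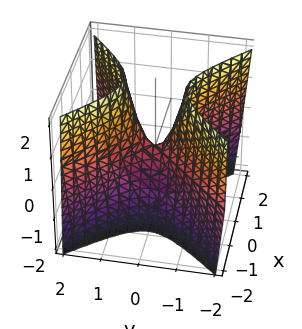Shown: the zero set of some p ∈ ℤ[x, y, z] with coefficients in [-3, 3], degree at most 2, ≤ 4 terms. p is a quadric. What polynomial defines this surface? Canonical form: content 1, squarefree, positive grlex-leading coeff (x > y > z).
(a) The degree is 2 — a saddle surface; a quadric.
(b) Symmetries: the x ↦ −x reflection is a symmetry, so x appears only in even powers; it's symmetric under y → −y, forcing even powers of y.
(c) Reading off the gridlines: one y-axis crossing is at y = 0; one z-axis crossing is at z = 0; one x-axis crossing is at x = 0.
(d) Solving for integer coefficients yields p as stated.

3*x^2 - 3*y^2 + z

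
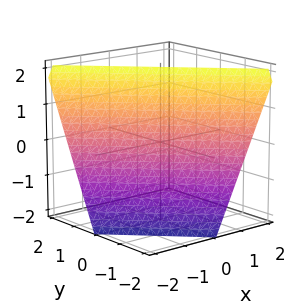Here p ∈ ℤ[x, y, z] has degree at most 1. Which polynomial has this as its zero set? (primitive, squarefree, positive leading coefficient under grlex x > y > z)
1. The degree is 1 — the surface is flat (a plane).
2. Checking where it meets the axes: it crosses the y-axis at the gridline y = -1; it crosses the z-axis at the gridline z = 2; one x-axis crossing is at x = -1.
3. Assembling these constraints gives the stated polynomial.

2*x + 2*y - z + 2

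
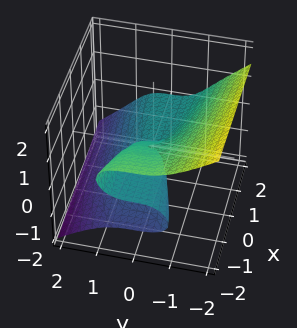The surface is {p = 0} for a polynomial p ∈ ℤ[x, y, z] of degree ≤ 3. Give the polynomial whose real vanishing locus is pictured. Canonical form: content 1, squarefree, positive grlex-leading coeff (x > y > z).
(a) Degree: the shape is more complex than any degree-2 surface, so deg p = 3.
(b) Reading off the gridlines: it crosses the y-axis at the gridline y = 0; every point of the x-axis in the box is on the surface; it crosses the z-axis at the gridline z = 0.
(c) Putting this together gives p.

y^3 + 2*z^3 + x*z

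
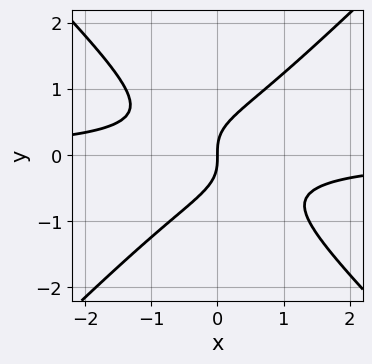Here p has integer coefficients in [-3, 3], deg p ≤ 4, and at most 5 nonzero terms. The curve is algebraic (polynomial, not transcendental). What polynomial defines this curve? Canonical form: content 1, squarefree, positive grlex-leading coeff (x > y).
1. deg p = 3.
2. Observable constraints: it crosses the x-axis at the gridline x = 0; it crosses the y-axis at the gridline y = 0.
3. Together with the visible shape, these determine p as stated.

3*x^2*y - 3*y^3 + 2*x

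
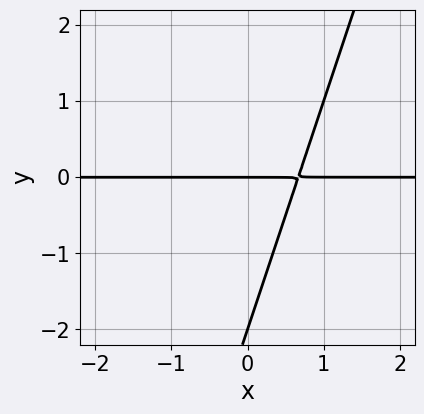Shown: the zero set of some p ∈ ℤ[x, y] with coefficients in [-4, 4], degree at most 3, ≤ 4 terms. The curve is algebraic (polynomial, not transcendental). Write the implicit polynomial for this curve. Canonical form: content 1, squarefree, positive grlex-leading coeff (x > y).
3*x*y - y^2 - 2*y

Degree: a generic line meets the curve in up to 2 points, so deg p = 2.
From the axis intercepts and sections: the y-axis gridline crossings are at y ∈ {-2, 0}; every point of the x-axis in the box is on the curve.
Together with the visible shape, these determine p as stated.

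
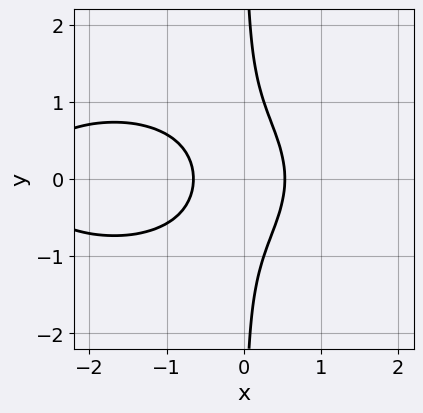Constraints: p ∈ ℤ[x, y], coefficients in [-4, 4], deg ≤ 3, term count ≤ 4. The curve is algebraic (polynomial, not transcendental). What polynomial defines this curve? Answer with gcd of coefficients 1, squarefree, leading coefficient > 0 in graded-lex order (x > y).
x^3 + 3*x*y^2 + 3*x^2 - 1

deg p = 3. A generic line meets the curve in up to 3 points.
Symmetries: it's symmetric under y → −y, forcing even powers of y.
Observable constraints: the curve avoids every integer y-axis point in the box.
Fitting integer coefficients to these (and the overall shape) gives p.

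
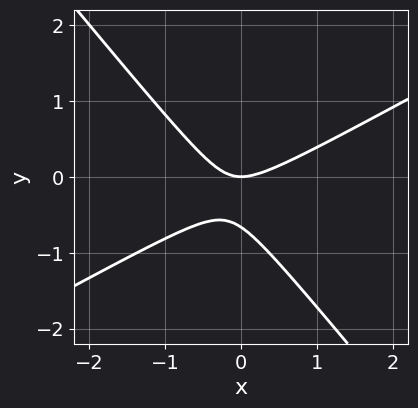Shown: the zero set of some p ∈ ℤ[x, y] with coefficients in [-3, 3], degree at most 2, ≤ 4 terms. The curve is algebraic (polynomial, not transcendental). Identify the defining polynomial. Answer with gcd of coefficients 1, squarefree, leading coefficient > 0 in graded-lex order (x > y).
2*x^2 - 2*x*y - 3*y^2 - 2*y

(a) The degree is 2 — no degree-1 curve has this shape.
(b) Reading off the gridlines: it meets the x-axis at x = 0 (among the integer gridlines); one y-axis crossing is at y = 0.
(c) Assembling these constraints gives the stated polynomial.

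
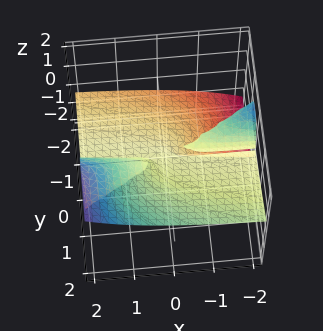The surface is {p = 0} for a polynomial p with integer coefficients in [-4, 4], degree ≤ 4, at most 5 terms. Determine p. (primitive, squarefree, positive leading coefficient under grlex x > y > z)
(a) I count 3 distinct pieces. They look like related sheets of one shape, so recover p as a whole.
(b) The degree is 3 — the shape is more complex than any degree-2 surface.
(c) Observable constraints: every point of the x-axis in the box is on the surface; one z-axis crossing is at z = 0; it crosses the y-axis at the gridline y = 0.
(d) Fitting integer coefficients to these (and the overall shape) gives p.

2*x*y*z + y^3 - 3*y^2*z - z^3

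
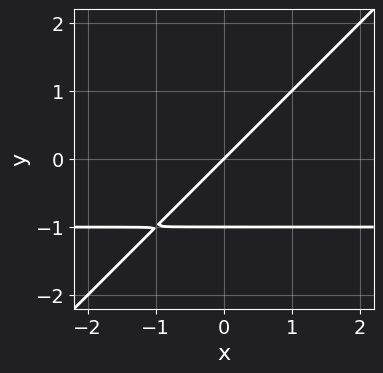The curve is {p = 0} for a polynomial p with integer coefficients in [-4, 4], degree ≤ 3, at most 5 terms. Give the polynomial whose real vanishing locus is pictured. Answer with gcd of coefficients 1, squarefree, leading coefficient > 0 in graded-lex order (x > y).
x*y - y^2 + x - y

(a) Degree: a generic line meets the curve in up to 2 points, so deg p = 2.
(b) Reading off the gridlines: the y-axis gridline crossings are at y ∈ {-1, 0}; it crosses the x-axis at the gridline x = 0.
(c) Together with the visible shape, these determine p as stated.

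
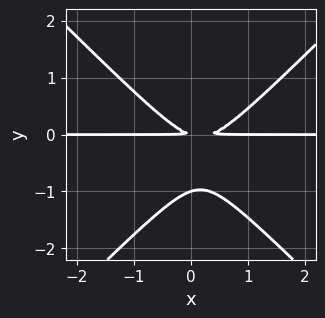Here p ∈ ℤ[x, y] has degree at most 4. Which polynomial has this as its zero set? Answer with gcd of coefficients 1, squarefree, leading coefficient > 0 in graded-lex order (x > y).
3*x^2*y - 3*y^3 - x*y - 3*y^2

(a) The degree is 3 — the shape is more complex than any degree-2 curve.
(b) Observable constraints: the visible x-axis segment lies entirely on the curve; it crosses the y-axis at the gridline y = -1.
(c) Fitting integer coefficients to these (and the overall shape) gives p.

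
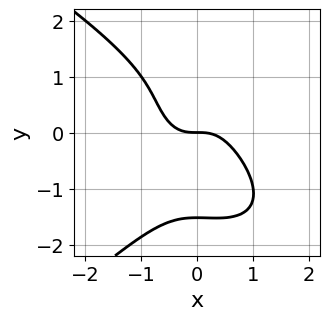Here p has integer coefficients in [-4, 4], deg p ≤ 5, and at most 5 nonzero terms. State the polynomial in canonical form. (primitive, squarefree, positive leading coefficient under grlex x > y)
y^4 + 3*x^3 + x^2*y - y^2 + 2*y

First, degree: a generic line meets the curve in up to 4 points, so deg p = 4.
Then, reading off the gridlines: one x-axis crossing is at x = 0; one y-axis crossing is at y = 0.
Finally, together with the visible shape, these determine p as stated.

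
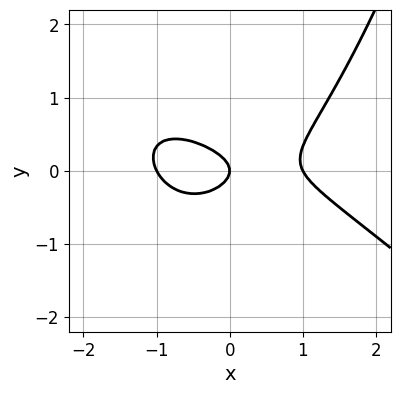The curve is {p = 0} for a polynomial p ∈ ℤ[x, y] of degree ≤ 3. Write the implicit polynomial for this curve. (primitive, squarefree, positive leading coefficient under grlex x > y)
(a) The degree is 3 — no degree-2 curve has this shape.
(b) Observable constraints: one y-axis crossing is at y = 0; the x-axis gridline crossings are at x ∈ {-1, 0, 1}.
(c) These observations pin down the coefficients.

x^3 + x^2*y - 3*y^2 - x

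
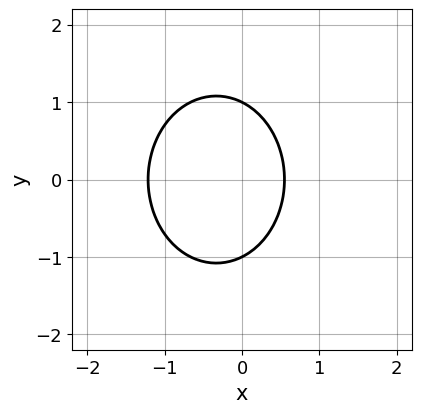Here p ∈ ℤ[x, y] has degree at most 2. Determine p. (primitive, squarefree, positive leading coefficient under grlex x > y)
3*x^2 + 2*y^2 + 2*x - 2

(a) The degree is 2 — no degree-1 curve has this shape.
(b) Symmetries: mirror symmetry y ↦ −y ⇒ only even powers of y.
(c) Checking where it meets the axes: among the integer gridlines, it crosses the y-axis at y ∈ {-1, 1}.
(d) Assembling these constraints gives the stated polynomial.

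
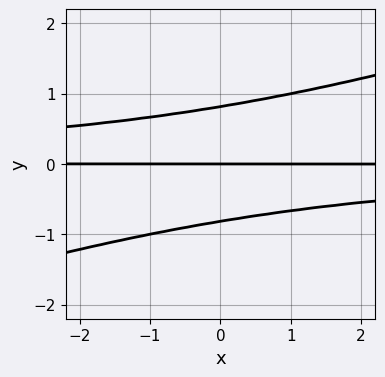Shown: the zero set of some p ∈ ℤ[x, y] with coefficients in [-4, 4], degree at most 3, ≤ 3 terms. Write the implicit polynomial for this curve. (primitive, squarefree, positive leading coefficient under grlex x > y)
deg p = 3. No degree-2 curve has this shape.
From the axis intercepts and sections: it crosses the y-axis at the gridline y = 0; the visible x-axis segment lies entirely on the curve.
These observations pin down the coefficients.

x*y^2 - 3*y^3 + 2*y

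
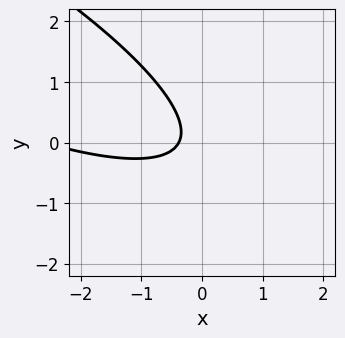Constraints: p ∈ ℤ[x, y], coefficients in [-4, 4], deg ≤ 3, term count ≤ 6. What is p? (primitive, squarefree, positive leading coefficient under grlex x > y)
x^2 + 3*x*y + 3*y^2 + 3*x + 1

1. Degree: no degree-1 curve has this shape, so deg p = 2.
2. From the visible intercepts: it misses every integer gridline on the y-axis.
3. Together with the visible shape, these determine p as stated.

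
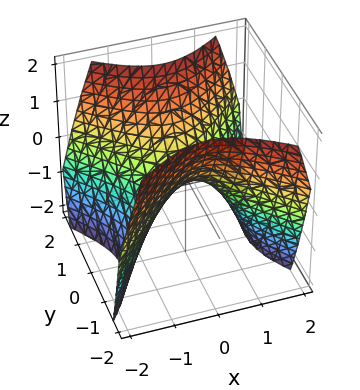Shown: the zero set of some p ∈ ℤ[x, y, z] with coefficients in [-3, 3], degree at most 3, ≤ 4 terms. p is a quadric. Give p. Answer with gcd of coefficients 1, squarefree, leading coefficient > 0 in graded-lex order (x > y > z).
(a) The degree is 2 — a hyperbolic paraboloid; a quadric.
(b) Symmetries: it's symmetric under x → −x, forcing even powers of x; mirror symmetry y ↦ −y ⇒ only even powers of y.
(c) From the axis intercepts and sections: one x-axis crossing is at x = 0; one z-axis crossing is at z = 0.
(d) Solving for integer coefficients yields p as stated.

x^2 - y^2 + z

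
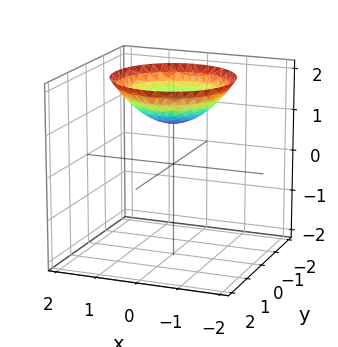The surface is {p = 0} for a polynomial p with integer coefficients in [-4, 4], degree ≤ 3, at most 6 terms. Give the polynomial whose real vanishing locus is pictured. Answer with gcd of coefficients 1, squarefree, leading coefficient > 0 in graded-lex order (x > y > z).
x^2 + y^2 - 2*z + 2

1. Degree: a generic line meets the surface in up to 2 points, so deg p = 2.
2. Symmetries: the surface is invariant under rotation about z: p = q(x² + y², z).
3. Observable constraints: it misses every integer gridline on the x-axis; a circular section at z = 2 has radius between 1 and 2; no y-intercept at any integer in the box; it meets the z-axis at z = 1 (among the integer gridlines).
4. The integer polynomial consistent with all of this is the stated p.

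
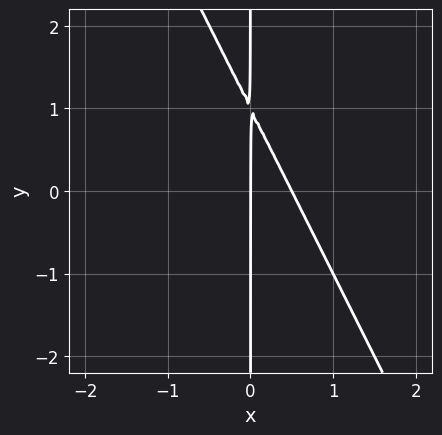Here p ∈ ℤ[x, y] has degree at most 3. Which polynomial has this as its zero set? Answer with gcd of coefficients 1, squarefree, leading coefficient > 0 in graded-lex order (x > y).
2*x^2 + x*y - x

Degree: the shape is more complex than any degree-1 curve, so deg p = 2.
Reading off the gridlines: it meets the x-axis at x = 0 (among the integer gridlines); every point of the y-axis in the box is on the curve.
Fitting integer coefficients to these (and the overall shape) gives p.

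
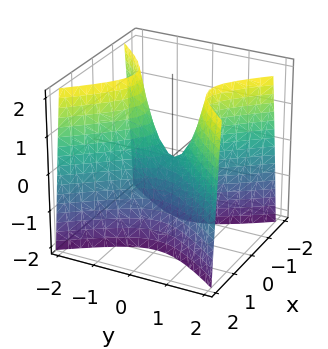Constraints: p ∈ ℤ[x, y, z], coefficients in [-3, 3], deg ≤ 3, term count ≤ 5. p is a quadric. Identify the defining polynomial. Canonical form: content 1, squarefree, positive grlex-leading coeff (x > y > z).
3*x^2 - 2*y^2 + z

1. deg p = 2. A hyperbolic paraboloid; a quadric.
2. Symmetries: mirror symmetry y ↦ −y ⇒ only even powers of y; mirror symmetry x ↦ −x ⇒ only even powers of x.
3. Checking where it meets the axes: it crosses the z-axis at the gridline z = 0; it crosses the y-axis at the gridline y = 0; one x-axis crossing is at x = 0.
4. Solving for integer coefficients yields p as stated.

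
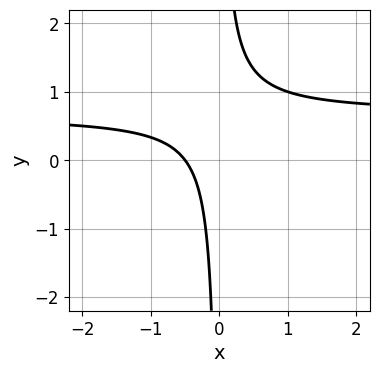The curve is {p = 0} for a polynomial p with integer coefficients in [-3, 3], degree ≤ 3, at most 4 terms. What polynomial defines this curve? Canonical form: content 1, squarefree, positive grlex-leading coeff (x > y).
3*x*y - 2*x - 1

(a) deg p = 2.
(b) Against the integer gridlines: the curve avoids every integer y-axis point in the box.
(c) Matching integer coefficients to the picture gives p.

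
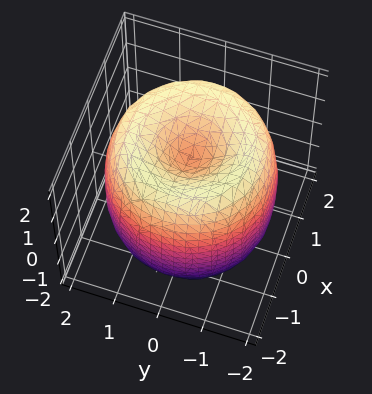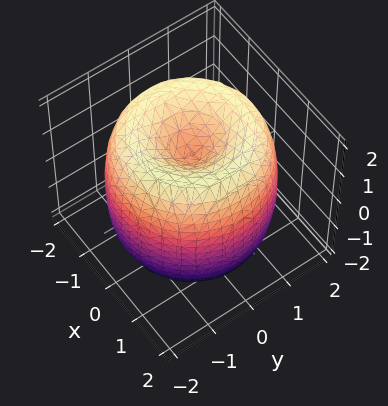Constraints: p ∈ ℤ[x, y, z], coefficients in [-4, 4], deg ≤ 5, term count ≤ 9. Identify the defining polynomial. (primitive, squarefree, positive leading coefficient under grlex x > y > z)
x^4 + 2*x^2*y^2 + y^4 - 3*x^2 - 3*y^2 + z^2 - 1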